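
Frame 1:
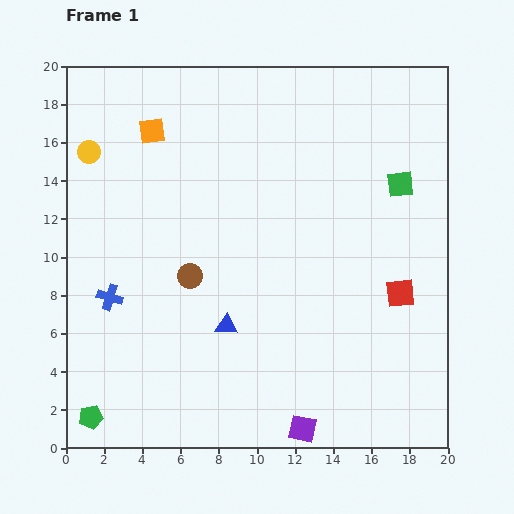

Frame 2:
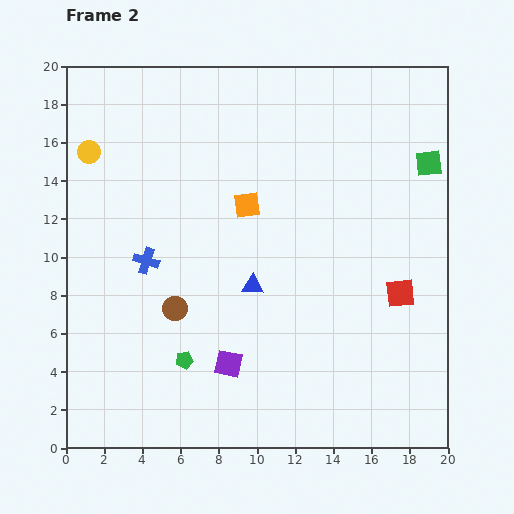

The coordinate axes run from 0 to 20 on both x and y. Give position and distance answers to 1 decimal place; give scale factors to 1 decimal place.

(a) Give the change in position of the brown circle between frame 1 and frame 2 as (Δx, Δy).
(-0.8, -1.7)

The brown circle was at (6.5, 9.0) in frame 1 and (5.7, 7.3) in frame 2.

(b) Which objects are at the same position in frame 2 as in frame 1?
the red square, the yellow circle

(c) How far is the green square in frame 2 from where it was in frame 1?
1.9

The green square moved from (17.5, 13.8) to (19.0, 14.9), a distance of √(1.5² + 1.1²) ≈ 1.9.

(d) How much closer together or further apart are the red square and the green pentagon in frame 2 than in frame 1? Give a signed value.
-5.7

Distance in frame 1: 17.5. Distance in frame 2: 11.8.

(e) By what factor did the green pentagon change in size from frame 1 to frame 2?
0.7×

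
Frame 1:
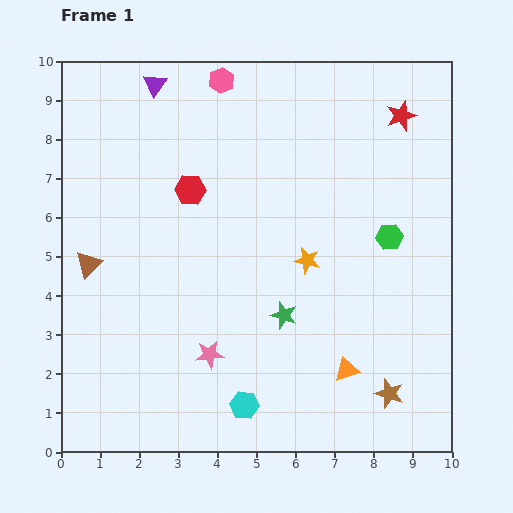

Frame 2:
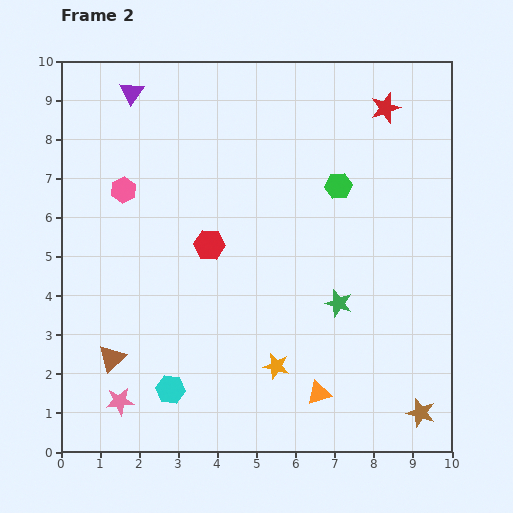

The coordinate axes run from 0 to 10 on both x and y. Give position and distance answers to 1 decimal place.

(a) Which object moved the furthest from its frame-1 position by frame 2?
the pink hexagon

(moved 3.8; next 2.8)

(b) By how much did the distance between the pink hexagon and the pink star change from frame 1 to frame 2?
-1.6

Distance in frame 1: 7.0. Distance in frame 2: 5.4.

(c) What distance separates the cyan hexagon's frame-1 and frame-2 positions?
1.9

The cyan hexagon moved from (4.7, 1.2) to (2.8, 1.6), a distance of √(1.9² + 0.4²) ≈ 1.9.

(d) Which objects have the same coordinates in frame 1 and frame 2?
none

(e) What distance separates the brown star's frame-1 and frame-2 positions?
0.9

The brown star moved from (8.4, 1.5) to (9.2, 1.0), a distance of √(0.8² + 0.5²) ≈ 0.9.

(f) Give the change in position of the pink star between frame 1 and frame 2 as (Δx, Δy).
(-2.3, -1.2)

The pink star was at (3.8, 2.5) in frame 1 and (1.5, 1.3) in frame 2.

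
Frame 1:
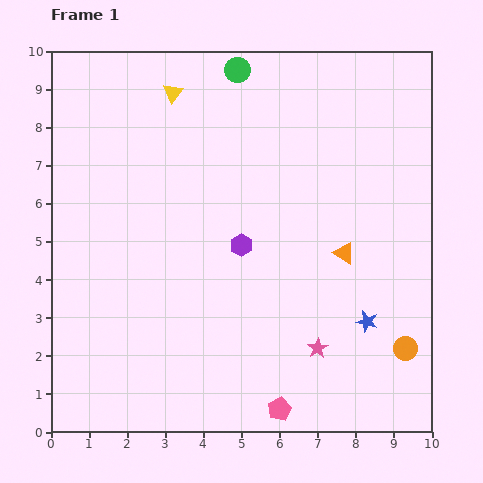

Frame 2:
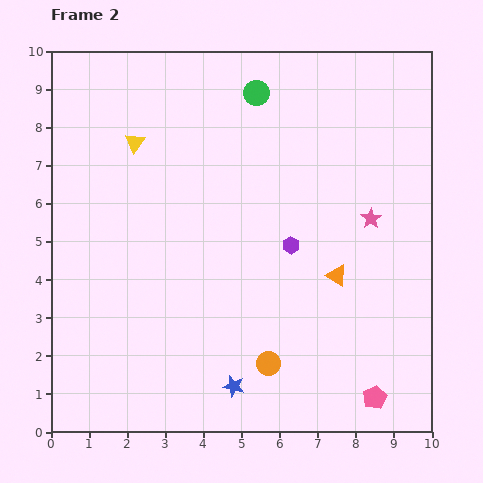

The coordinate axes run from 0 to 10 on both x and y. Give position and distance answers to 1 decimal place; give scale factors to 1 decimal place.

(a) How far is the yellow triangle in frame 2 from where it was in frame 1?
1.6

The yellow triangle moved from (3.2, 8.9) to (2.2, 7.6), a distance of √(1.0² + 1.3²) ≈ 1.6.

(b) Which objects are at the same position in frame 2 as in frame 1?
none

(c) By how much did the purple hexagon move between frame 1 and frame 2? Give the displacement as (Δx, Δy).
(1.3, 0.0)

The purple hexagon was at (5.0, 4.9) in frame 1 and (6.3, 4.9) in frame 2.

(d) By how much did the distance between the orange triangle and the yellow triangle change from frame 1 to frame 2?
+0.2

Distance in frame 1: 6.2. Distance in frame 2: 6.4.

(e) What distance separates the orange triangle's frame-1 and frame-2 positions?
0.6

The orange triangle moved from (7.7, 4.7) to (7.5, 4.1), a distance of √(0.2² + 0.6²) ≈ 0.6.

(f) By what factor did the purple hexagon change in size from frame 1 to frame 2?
0.8×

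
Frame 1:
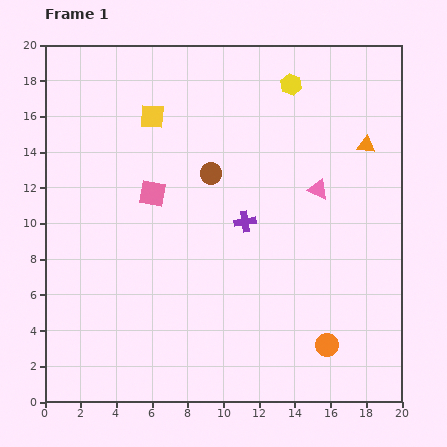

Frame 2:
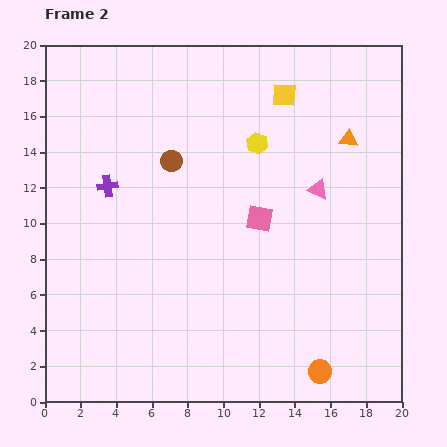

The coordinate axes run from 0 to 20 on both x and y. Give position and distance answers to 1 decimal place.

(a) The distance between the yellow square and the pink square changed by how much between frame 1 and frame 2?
+2.7

Distance in frame 1: 4.3. Distance in frame 2: 7.0.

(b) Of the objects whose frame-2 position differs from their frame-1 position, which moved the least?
the orange triangle

(moved 1.0)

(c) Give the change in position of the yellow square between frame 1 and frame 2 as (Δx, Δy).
(7.4, 1.2)

The yellow square was at (6.0, 16.0) in frame 1 and (13.4, 17.2) in frame 2.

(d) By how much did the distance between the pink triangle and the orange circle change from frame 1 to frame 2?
+1.5

Distance in frame 1: 8.7. Distance in frame 2: 10.2.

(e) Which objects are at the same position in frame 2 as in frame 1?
the pink triangle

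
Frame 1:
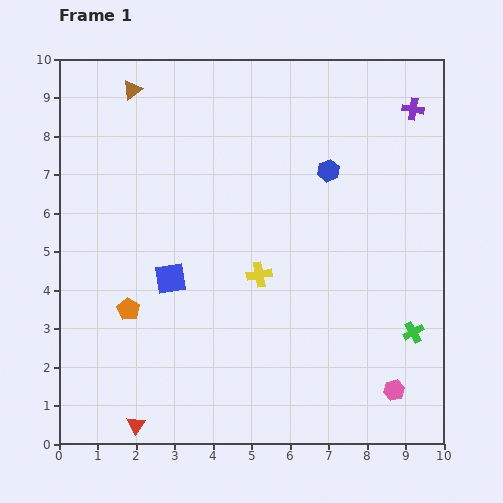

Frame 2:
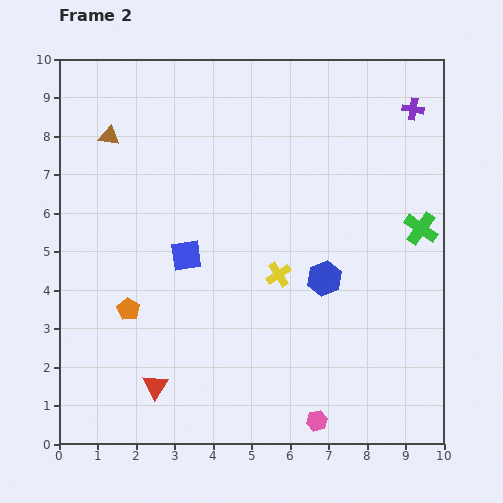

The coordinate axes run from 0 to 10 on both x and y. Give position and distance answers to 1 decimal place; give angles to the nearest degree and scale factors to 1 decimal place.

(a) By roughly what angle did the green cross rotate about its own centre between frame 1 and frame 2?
24° counter-clockwise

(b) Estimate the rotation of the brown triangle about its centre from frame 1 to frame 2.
46° clockwise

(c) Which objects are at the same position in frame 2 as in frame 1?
the orange pentagon, the purple cross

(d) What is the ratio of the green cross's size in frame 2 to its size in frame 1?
1.6×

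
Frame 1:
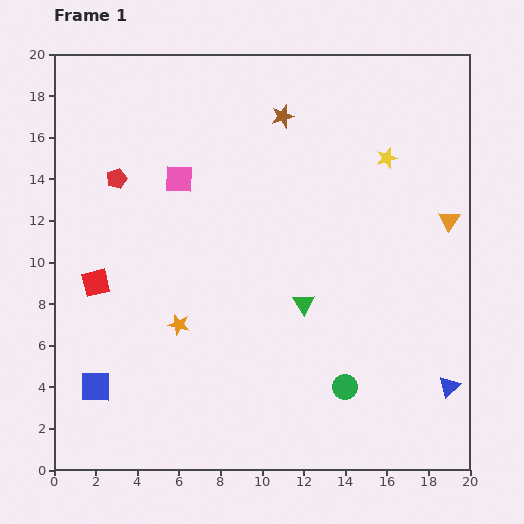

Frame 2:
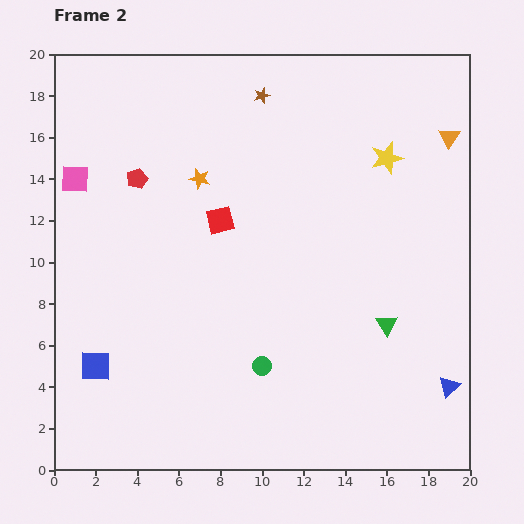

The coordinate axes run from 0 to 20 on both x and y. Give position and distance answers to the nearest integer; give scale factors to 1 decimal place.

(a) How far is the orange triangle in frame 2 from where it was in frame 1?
4

The orange triangle moved from (19, 12) to (19, 16), a distance of √(0² + 4²) ≈ 4.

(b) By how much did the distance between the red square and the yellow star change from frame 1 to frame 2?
-6

Distance in frame 1: 15. Distance in frame 2: 9.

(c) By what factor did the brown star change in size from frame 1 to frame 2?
0.7×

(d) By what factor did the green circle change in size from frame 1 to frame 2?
0.7×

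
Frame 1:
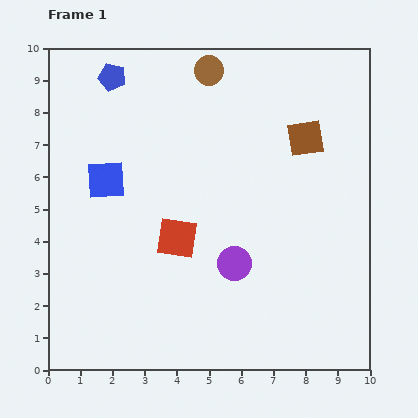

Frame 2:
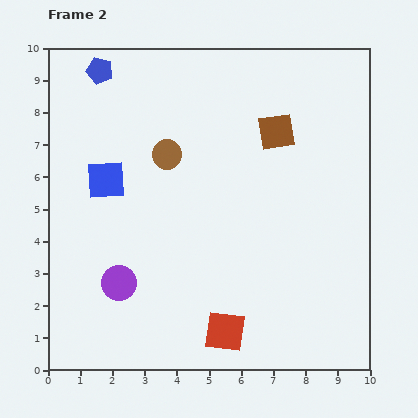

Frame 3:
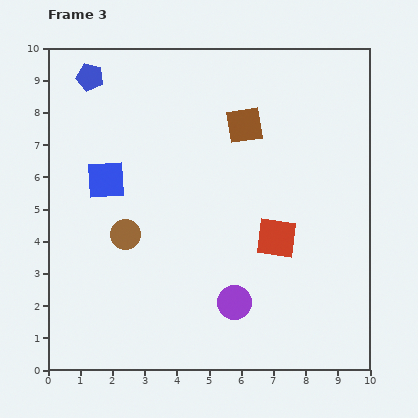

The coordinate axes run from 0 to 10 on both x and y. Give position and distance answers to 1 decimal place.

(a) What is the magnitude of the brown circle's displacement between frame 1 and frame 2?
2.9

The brown circle moved from (5.0, 9.3) to (3.7, 6.7), a distance of √(1.3² + 2.6²) ≈ 2.9.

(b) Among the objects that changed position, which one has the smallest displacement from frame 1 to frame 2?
the blue pentagon

(moved 0.4)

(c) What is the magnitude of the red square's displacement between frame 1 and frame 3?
3.1

The red square moved from (4.0, 4.1) to (7.1, 4.1), a distance of √(3.1² + 0.0²) ≈ 3.1.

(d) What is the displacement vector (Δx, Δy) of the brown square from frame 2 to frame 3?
(-1.0, 0.2)

The brown square was at (7.1, 7.4) in frame 2 and (6.1, 7.6) in frame 3.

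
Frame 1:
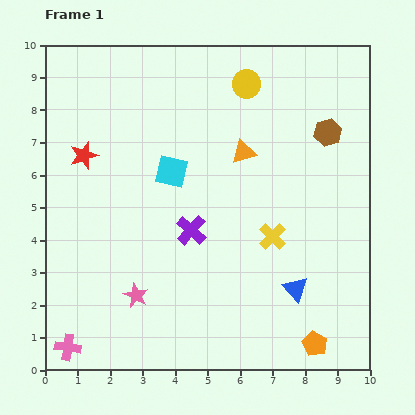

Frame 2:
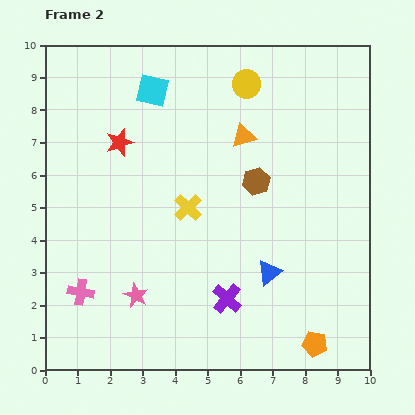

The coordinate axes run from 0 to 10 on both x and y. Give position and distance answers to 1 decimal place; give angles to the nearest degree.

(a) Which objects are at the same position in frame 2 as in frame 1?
the yellow circle, the pink star, the orange pentagon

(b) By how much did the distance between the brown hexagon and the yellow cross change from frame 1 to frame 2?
-1.4

Distance in frame 1: 3.6. Distance in frame 2: 2.2.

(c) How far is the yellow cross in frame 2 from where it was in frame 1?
2.8

The yellow cross moved from (7.0, 4.1) to (4.4, 5.0), a distance of √(2.6² + 0.9²) ≈ 2.8.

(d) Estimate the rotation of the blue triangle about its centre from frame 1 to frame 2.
35° clockwise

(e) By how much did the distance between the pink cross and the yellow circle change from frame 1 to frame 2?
-1.6

Distance in frame 1: 9.8. Distance in frame 2: 8.2.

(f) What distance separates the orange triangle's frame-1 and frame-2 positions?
0.5

The orange triangle moved from (6.1, 6.7) to (6.1, 7.2), a distance of √(0.0² + 0.5²) ≈ 0.5.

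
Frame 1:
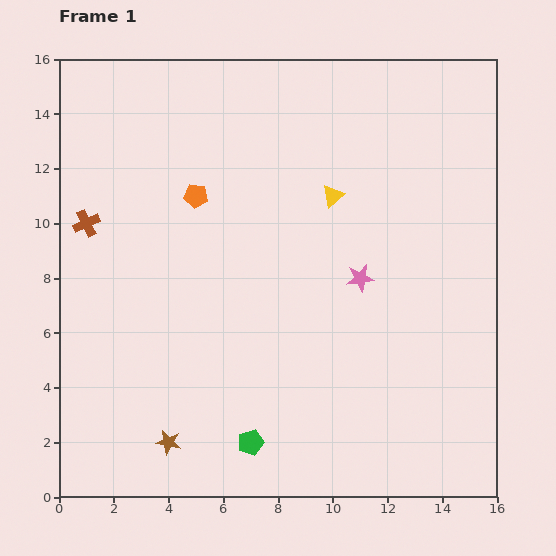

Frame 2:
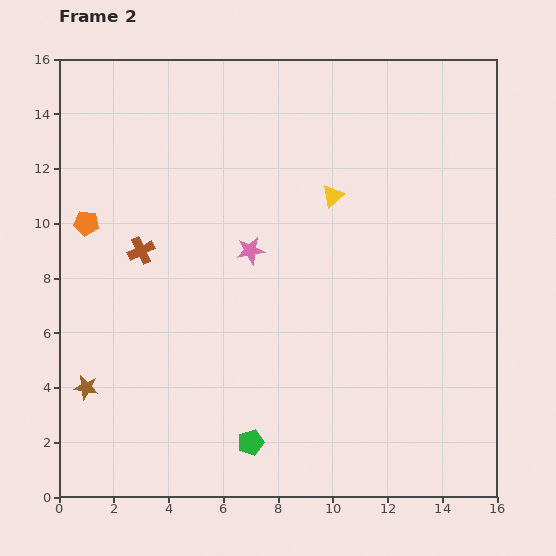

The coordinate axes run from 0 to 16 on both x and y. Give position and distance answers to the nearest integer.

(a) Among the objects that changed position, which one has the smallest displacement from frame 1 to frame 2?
the brown cross

(moved 2)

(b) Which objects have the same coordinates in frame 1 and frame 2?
the yellow triangle, the green pentagon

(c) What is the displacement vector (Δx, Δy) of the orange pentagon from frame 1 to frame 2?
(-4, -1)

The orange pentagon was at (5, 11) in frame 1 and (1, 10) in frame 2.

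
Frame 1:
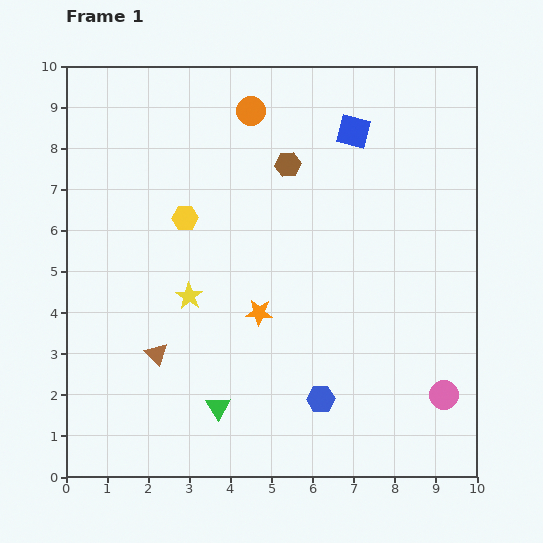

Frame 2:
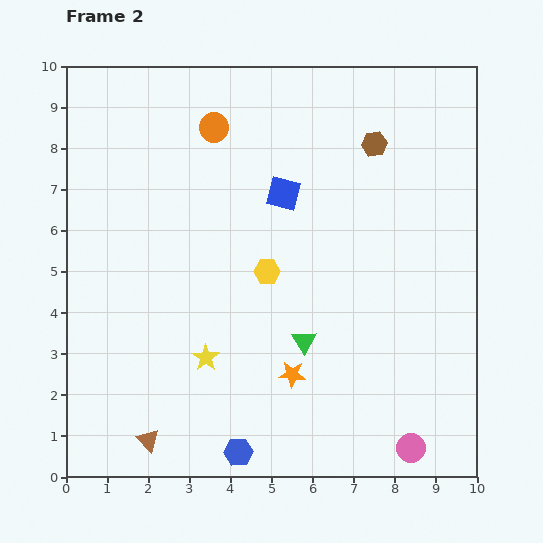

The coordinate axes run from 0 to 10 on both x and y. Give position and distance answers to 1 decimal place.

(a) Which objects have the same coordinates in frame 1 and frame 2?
none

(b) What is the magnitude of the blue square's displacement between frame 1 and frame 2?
2.3

The blue square moved from (7.0, 8.4) to (5.3, 6.9), a distance of √(1.7² + 1.5²) ≈ 2.3.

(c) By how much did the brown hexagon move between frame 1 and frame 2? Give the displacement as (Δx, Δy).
(2.1, 0.5)

The brown hexagon was at (5.4, 7.6) in frame 1 and (7.5, 8.1) in frame 2.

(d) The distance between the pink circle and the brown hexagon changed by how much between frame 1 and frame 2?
+0.7

Distance in frame 1: 6.8. Distance in frame 2: 7.5.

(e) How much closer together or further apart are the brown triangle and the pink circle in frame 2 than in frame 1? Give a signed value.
-0.7

Distance in frame 1: 7.1. Distance in frame 2: 6.4.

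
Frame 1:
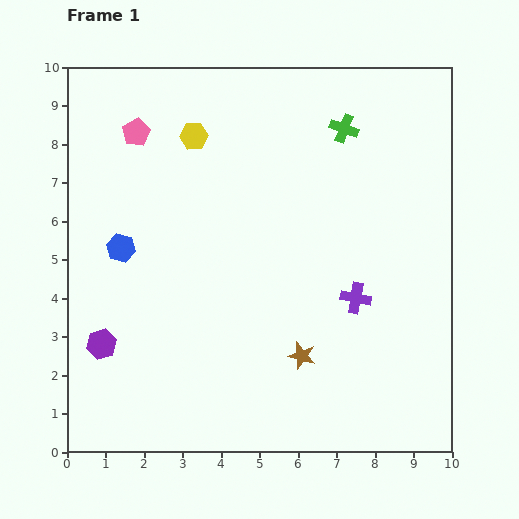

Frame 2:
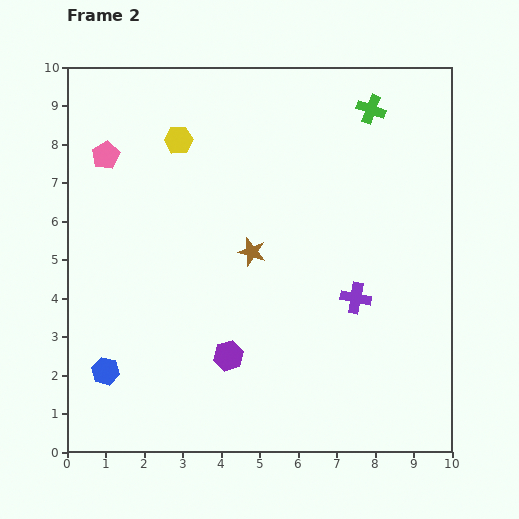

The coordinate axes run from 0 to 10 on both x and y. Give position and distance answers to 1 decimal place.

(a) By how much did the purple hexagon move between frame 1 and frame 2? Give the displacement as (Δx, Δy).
(3.3, -0.3)

The purple hexagon was at (0.9, 2.8) in frame 1 and (4.2, 2.5) in frame 2.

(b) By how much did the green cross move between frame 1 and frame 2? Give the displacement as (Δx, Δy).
(0.7, 0.5)

The green cross was at (7.2, 8.4) in frame 1 and (7.9, 8.9) in frame 2.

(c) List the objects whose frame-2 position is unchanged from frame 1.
the purple cross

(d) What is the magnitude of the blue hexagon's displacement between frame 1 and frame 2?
3.2

The blue hexagon moved from (1.4, 5.3) to (1.0, 2.1), a distance of √(0.4² + 3.2²) ≈ 3.2.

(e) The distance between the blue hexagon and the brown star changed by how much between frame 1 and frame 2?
-0.6

Distance in frame 1: 5.5. Distance in frame 2: 4.9.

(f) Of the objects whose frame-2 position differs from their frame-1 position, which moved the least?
the yellow hexagon

(moved 0.4)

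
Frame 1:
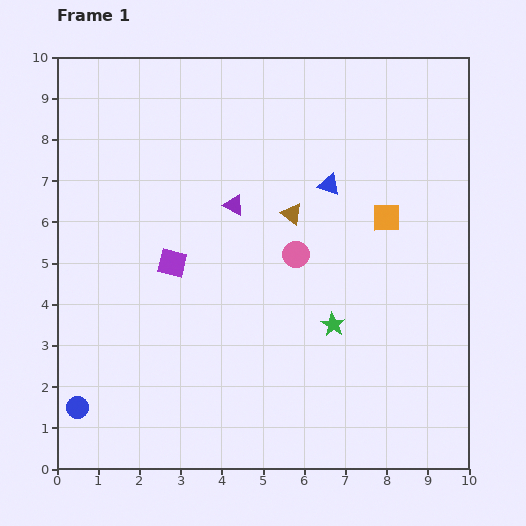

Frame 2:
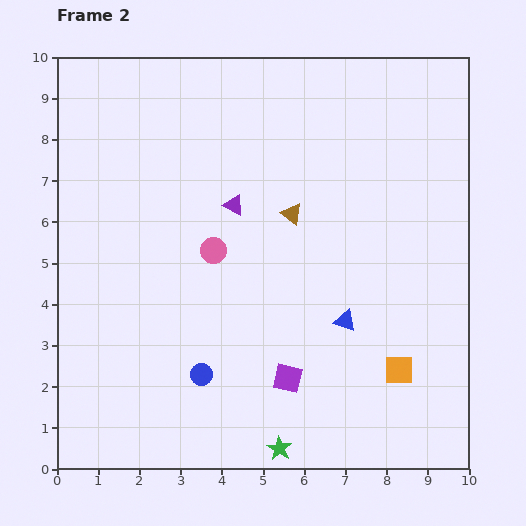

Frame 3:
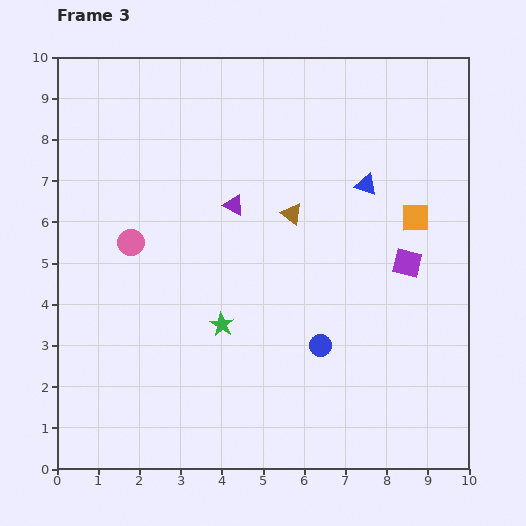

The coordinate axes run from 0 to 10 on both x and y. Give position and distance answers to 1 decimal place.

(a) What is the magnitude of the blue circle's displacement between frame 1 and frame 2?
3.1

The blue circle moved from (0.5, 1.5) to (3.5, 2.3), a distance of √(3.0² + 0.8²) ≈ 3.1.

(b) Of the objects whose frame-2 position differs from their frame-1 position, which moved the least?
the pink circle

(moved 2.0)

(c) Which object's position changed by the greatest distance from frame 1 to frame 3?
the blue circle

(moved 6.1; next 5.7)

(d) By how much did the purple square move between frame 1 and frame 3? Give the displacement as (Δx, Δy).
(5.7, 0.0)

The purple square was at (2.8, 5.0) in frame 1 and (8.5, 5.0) in frame 3.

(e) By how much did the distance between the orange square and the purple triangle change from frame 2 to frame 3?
-1.3

Distance in frame 2: 5.7. Distance in frame 3: 4.4.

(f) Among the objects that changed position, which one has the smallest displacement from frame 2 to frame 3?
the pink circle

(moved 2.0)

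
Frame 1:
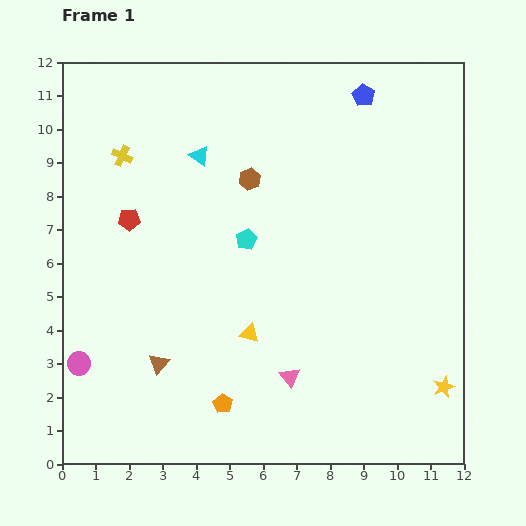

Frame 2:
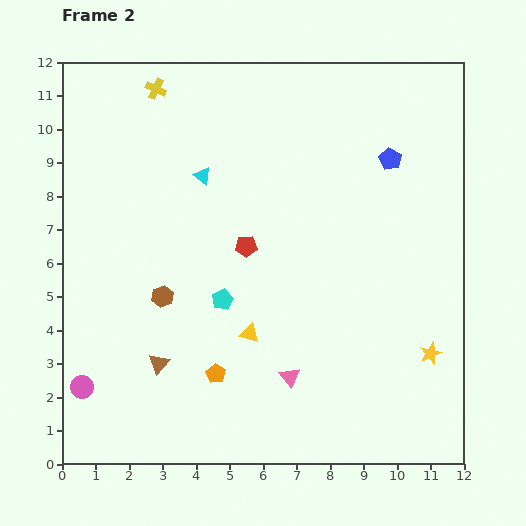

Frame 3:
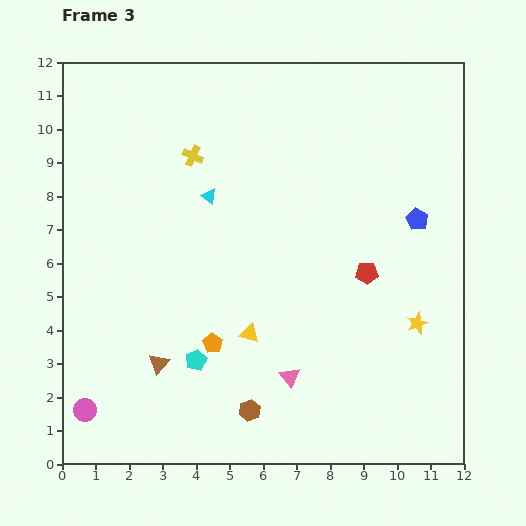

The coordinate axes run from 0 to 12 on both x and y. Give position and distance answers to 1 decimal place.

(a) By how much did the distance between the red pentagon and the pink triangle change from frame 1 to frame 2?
-2.6

Distance in frame 1: 6.7. Distance in frame 2: 4.1.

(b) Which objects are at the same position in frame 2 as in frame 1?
the yellow triangle, the brown triangle, the pink triangle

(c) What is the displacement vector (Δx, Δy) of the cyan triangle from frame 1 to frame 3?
(0.3, -1.2)

The cyan triangle was at (4.1, 9.2) in frame 1 and (4.4, 8.0) in frame 3.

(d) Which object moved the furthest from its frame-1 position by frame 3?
the red pentagon

(moved 7.3; next 6.9)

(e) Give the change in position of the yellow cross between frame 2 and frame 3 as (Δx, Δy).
(1.1, -2.0)

The yellow cross was at (2.8, 11.2) in frame 2 and (3.9, 9.2) in frame 3.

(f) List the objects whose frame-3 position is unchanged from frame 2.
the yellow triangle, the brown triangle, the pink triangle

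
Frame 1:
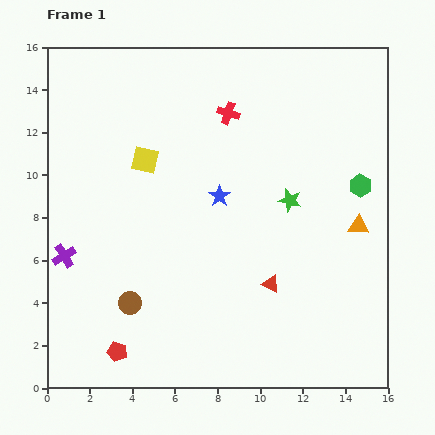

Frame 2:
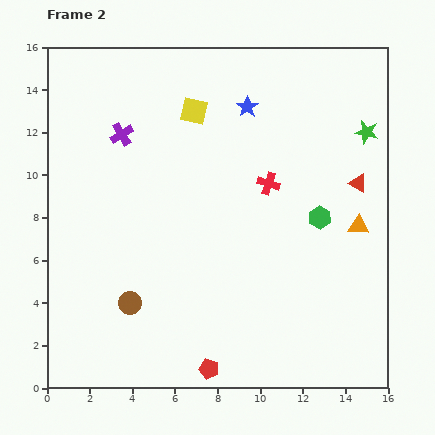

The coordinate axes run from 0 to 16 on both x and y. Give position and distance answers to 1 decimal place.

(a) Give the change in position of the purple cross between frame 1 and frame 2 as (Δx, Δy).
(2.7, 5.7)

The purple cross was at (0.8, 6.2) in frame 1 and (3.5, 11.9) in frame 2.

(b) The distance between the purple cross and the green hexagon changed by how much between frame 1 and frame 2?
-4.2

Distance in frame 1: 14.3. Distance in frame 2: 10.1.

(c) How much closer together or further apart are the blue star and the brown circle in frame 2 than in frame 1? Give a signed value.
+4.2

Distance in frame 1: 6.5. Distance in frame 2: 10.7.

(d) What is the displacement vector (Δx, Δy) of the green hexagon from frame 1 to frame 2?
(-1.9, -1.5)

The green hexagon was at (14.7, 9.5) in frame 1 and (12.8, 8.0) in frame 2.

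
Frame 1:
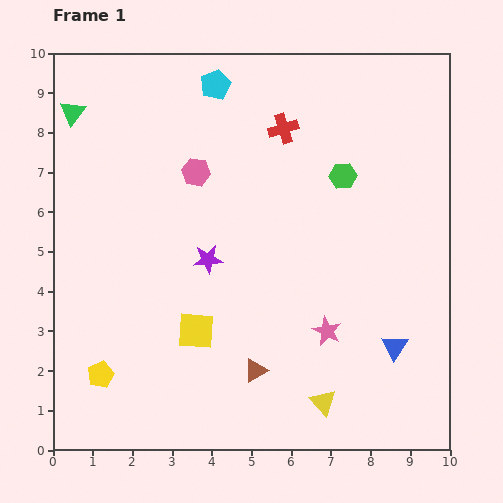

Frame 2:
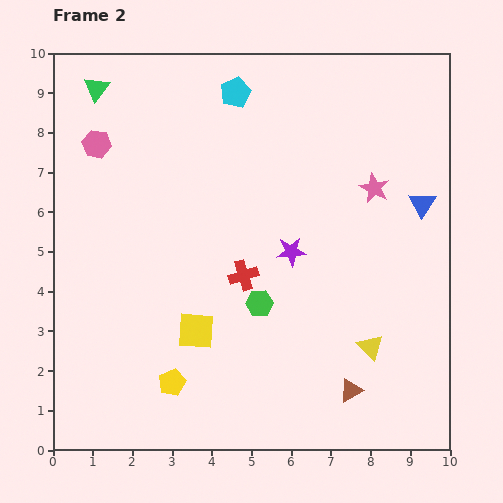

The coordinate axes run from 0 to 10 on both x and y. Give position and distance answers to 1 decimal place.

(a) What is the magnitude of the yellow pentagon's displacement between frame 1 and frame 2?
1.8

The yellow pentagon moved from (1.2, 1.9) to (3.0, 1.7), a distance of √(1.8² + 0.2²) ≈ 1.8.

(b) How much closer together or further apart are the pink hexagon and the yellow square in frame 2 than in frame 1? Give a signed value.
+1.3

Distance in frame 1: 4.0. Distance in frame 2: 5.3.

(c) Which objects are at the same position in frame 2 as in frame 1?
the yellow square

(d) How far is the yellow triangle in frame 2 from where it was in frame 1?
1.8

The yellow triangle moved from (6.8, 1.2) to (8.0, 2.6), a distance of √(1.2² + 1.4²) ≈ 1.8.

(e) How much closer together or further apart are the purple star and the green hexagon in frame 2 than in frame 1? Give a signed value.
-2.5

Distance in frame 1: 4.0. Distance in frame 2: 1.5.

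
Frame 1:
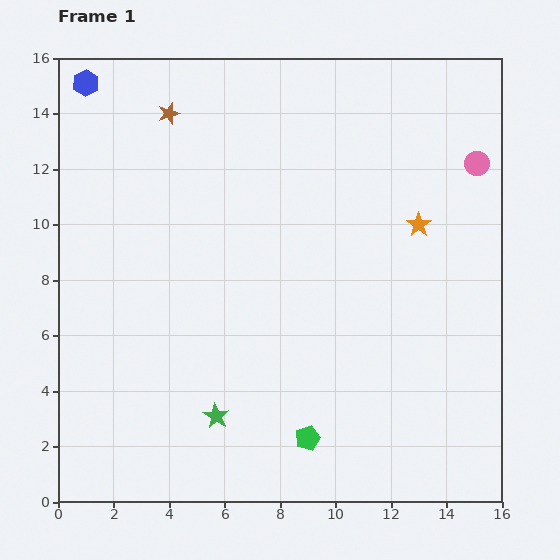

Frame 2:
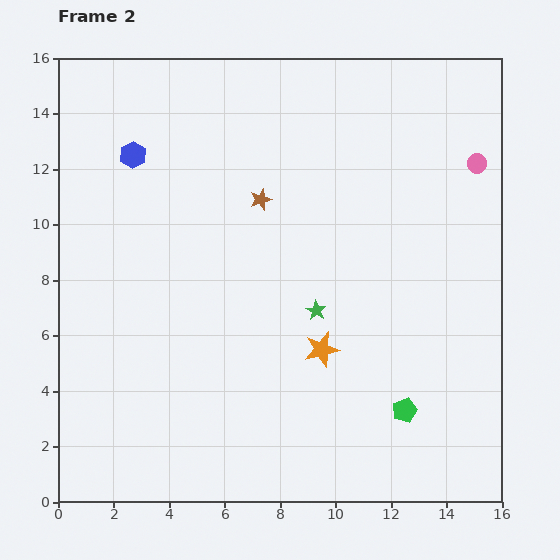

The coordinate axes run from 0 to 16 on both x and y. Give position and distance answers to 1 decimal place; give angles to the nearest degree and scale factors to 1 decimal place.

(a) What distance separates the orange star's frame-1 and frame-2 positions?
5.7

The orange star moved from (13.0, 10.0) to (9.5, 5.5), a distance of √(3.5² + 4.5²) ≈ 5.7.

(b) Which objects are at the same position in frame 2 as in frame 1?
the pink circle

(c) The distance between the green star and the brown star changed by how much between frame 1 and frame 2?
-6.5

Distance in frame 1: 11.0. Distance in frame 2: 4.5.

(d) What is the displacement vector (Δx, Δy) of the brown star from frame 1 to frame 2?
(3.3, -3.1)

The brown star was at (4.0, 14.0) in frame 1 and (7.3, 10.9) in frame 2.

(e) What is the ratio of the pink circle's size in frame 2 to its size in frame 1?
0.8×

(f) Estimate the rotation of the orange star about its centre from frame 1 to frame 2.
22° clockwise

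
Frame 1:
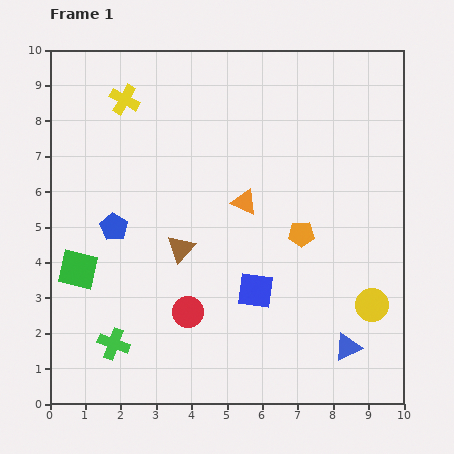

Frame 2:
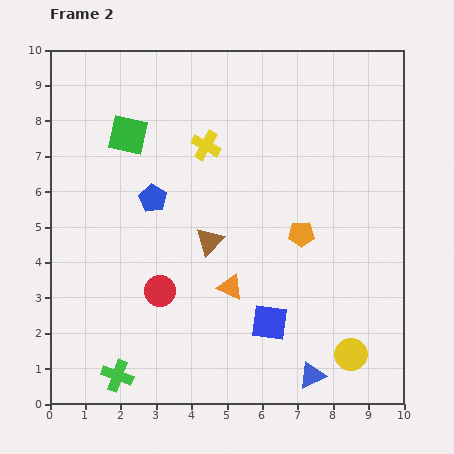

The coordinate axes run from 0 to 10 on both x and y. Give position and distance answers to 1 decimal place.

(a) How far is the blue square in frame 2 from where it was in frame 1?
1.0

The blue square moved from (5.8, 3.2) to (6.2, 2.3), a distance of √(0.4² + 0.9²) ≈ 1.0.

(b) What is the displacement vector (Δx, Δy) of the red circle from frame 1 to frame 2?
(-0.8, 0.6)

The red circle was at (3.9, 2.6) in frame 1 and (3.1, 3.2) in frame 2.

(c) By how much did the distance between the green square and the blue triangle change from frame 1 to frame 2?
+0.7

Distance in frame 1: 7.9. Distance in frame 2: 8.6.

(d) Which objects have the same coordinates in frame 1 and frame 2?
the orange pentagon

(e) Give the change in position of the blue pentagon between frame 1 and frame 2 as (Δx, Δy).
(1.1, 0.8)

The blue pentagon was at (1.8, 5.0) in frame 1 and (2.9, 5.8) in frame 2.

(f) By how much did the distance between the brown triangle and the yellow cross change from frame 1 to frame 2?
-1.8

Distance in frame 1: 4.5. Distance in frame 2: 2.7.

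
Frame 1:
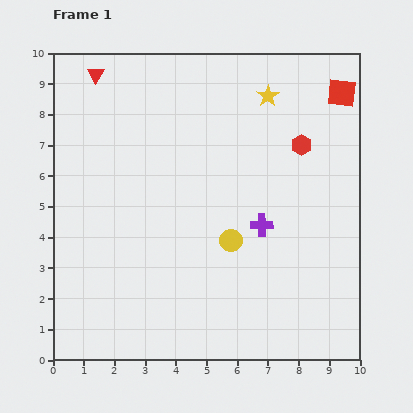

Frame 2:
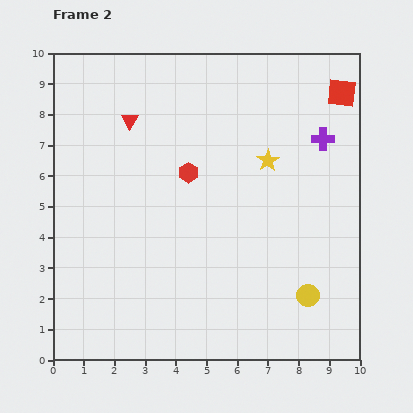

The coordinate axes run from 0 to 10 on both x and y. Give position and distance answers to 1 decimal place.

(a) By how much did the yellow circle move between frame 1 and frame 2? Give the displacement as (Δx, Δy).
(2.5, -1.8)

The yellow circle was at (5.8, 3.9) in frame 1 and (8.3, 2.1) in frame 2.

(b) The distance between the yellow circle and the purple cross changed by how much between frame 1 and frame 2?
+4.0

Distance in frame 1: 1.1. Distance in frame 2: 5.1.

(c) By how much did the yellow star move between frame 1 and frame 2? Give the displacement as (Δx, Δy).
(0.0, -2.1)

The yellow star was at (7.0, 8.6) in frame 1 and (7.0, 6.5) in frame 2.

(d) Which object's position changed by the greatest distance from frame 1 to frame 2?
the red hexagon

(moved 3.8; next 3.4)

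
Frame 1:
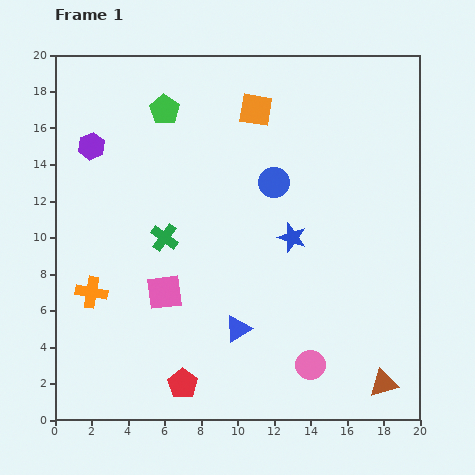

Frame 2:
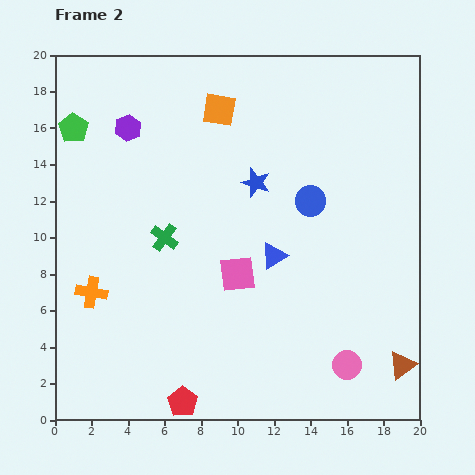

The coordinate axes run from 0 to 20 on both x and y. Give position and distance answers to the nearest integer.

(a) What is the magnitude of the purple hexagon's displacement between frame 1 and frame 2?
2

The purple hexagon moved from (2, 15) to (4, 16), a distance of √(2² + 1²) ≈ 2.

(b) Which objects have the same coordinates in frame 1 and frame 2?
the green cross, the orange cross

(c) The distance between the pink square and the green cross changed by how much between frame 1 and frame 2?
+1

Distance in frame 1: 3. Distance in frame 2: 4.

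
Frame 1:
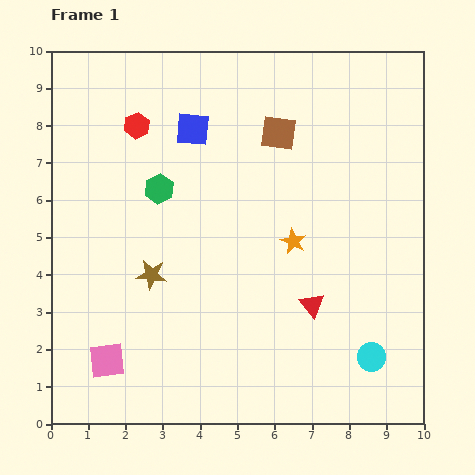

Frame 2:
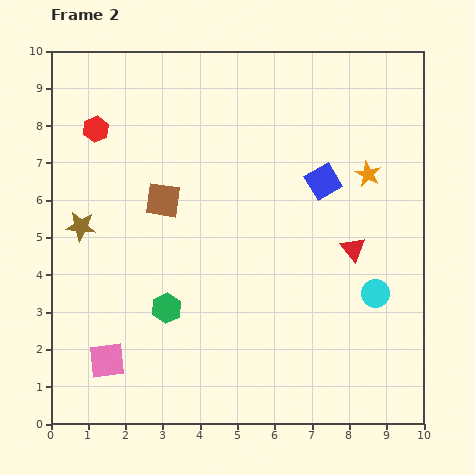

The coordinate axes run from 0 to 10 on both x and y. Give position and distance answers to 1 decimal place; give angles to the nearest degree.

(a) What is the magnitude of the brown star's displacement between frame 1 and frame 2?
2.3

The brown star moved from (2.7, 4.0) to (0.8, 5.3), a distance of √(1.9² + 1.3²) ≈ 2.3.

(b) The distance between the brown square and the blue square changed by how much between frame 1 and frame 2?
+2.0

Distance in frame 1: 2.3. Distance in frame 2: 4.3.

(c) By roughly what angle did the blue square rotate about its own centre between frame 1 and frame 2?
36° counter-clockwise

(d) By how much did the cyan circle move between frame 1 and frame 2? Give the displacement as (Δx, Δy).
(0.1, 1.7)

The cyan circle was at (8.6, 1.8) in frame 1 and (8.7, 3.5) in frame 2.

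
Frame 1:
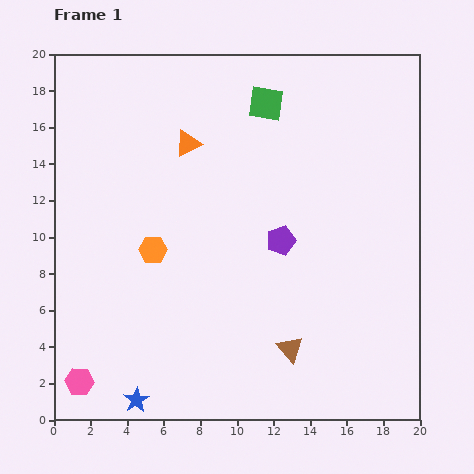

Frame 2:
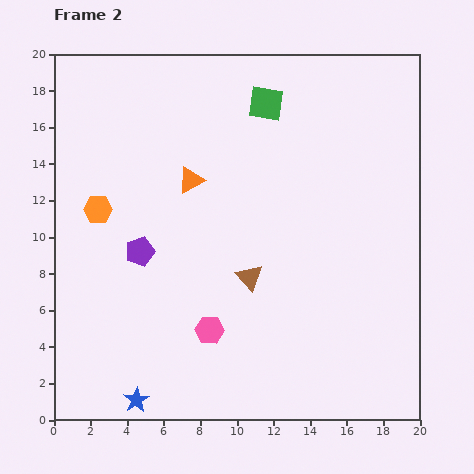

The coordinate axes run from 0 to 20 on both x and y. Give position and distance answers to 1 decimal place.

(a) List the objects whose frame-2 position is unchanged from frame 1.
the green square, the blue star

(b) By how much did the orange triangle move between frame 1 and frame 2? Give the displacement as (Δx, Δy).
(0.2, -2.0)

The orange triangle was at (7.3, 15.1) in frame 1 and (7.5, 13.1) in frame 2.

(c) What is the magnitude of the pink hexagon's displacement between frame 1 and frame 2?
7.6

The pink hexagon moved from (1.4, 2.1) to (8.5, 4.9), a distance of √(7.1² + 2.8²) ≈ 7.6.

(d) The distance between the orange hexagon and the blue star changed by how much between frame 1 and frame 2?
+2.4

Distance in frame 1: 8.2. Distance in frame 2: 10.6.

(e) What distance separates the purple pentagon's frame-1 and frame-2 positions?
7.7

The purple pentagon moved from (12.4, 9.8) to (4.7, 9.2), a distance of √(7.7² + 0.6²) ≈ 7.7.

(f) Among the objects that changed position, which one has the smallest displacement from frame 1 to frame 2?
the orange triangle

(moved 2.0)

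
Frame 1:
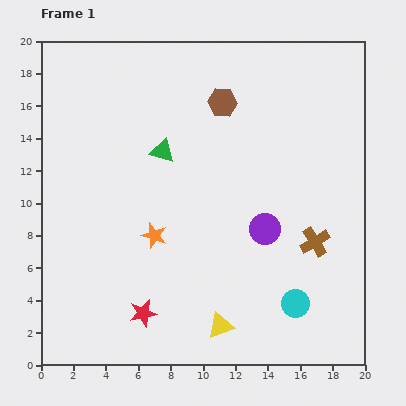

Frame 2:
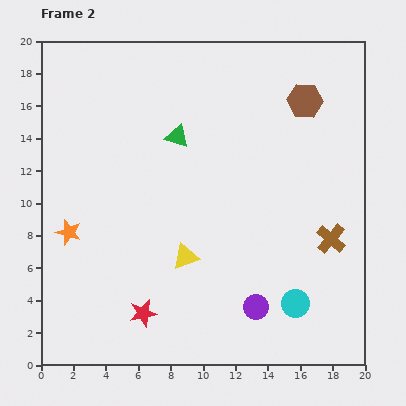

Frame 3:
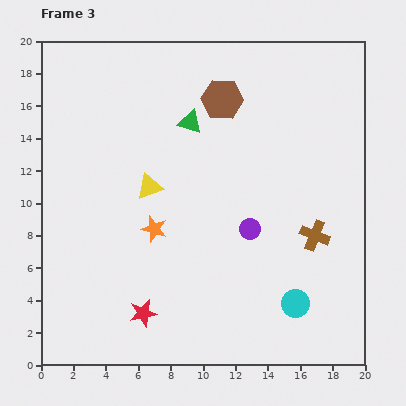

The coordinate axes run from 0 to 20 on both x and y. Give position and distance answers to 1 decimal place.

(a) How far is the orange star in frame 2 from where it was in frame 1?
5.3

The orange star moved from (7.0, 8.0) to (1.7, 8.2), a distance of √(5.3² + 0.2²) ≈ 5.3.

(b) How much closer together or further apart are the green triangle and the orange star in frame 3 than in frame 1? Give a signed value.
+1.8

Distance in frame 1: 5.2. Distance in frame 3: 7.0.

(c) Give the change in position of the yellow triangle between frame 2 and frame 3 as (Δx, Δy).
(-2.2, 4.3)

The yellow triangle was at (8.9, 6.7) in frame 2 and (6.7, 11.0) in frame 3.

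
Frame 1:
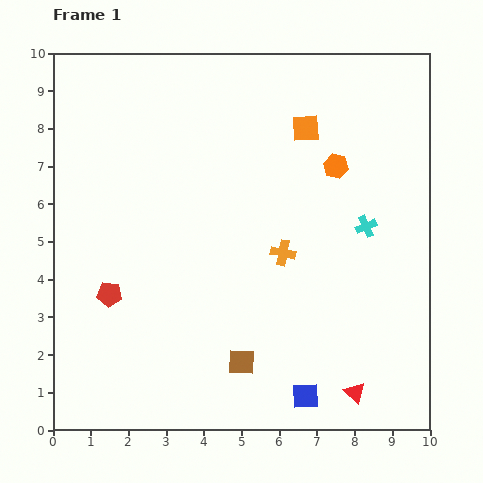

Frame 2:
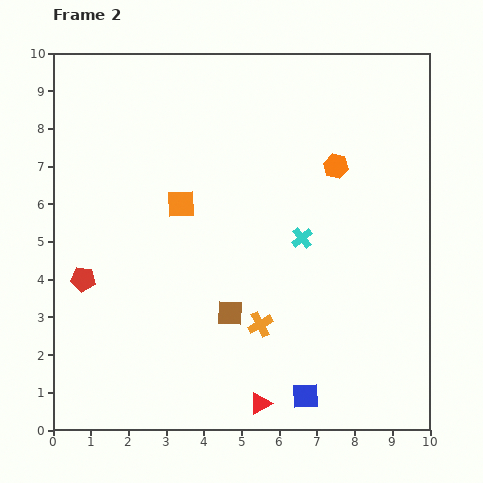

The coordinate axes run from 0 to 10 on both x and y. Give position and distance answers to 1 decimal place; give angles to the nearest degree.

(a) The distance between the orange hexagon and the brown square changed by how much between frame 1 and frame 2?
-1.0

Distance in frame 1: 5.8. Distance in frame 2: 4.8.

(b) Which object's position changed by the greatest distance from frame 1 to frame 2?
the orange square

(moved 3.9; next 2.5)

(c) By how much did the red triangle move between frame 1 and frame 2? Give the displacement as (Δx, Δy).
(-2.5, -0.3)

The red triangle was at (8.0, 1.0) in frame 1 and (5.5, 0.7) in frame 2.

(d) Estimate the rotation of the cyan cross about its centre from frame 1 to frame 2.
16° counter-clockwise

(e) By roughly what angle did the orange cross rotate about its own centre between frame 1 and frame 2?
39° counter-clockwise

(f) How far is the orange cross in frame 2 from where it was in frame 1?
2.0

The orange cross moved from (6.1, 4.7) to (5.5, 2.8), a distance of √(0.6² + 1.9²) ≈ 2.0.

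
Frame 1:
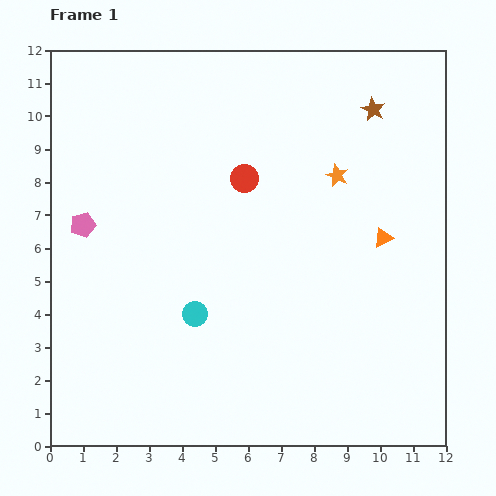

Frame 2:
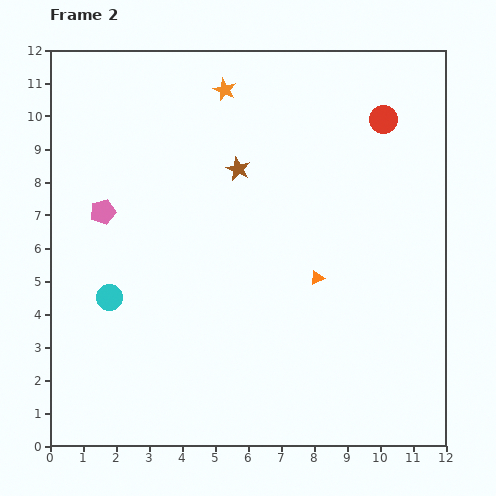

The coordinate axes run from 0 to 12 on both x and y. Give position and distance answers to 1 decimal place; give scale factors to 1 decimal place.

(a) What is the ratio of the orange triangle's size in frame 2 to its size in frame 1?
0.7×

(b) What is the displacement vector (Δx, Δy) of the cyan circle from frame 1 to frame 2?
(-2.6, 0.5)

The cyan circle was at (4.4, 4.0) in frame 1 and (1.8, 4.5) in frame 2.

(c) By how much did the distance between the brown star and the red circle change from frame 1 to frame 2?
+0.2

Distance in frame 1: 4.4. Distance in frame 2: 4.6.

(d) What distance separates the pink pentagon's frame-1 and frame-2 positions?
0.7

The pink pentagon moved from (1.0, 6.7) to (1.6, 7.1), a distance of √(0.6² + 0.4²) ≈ 0.7.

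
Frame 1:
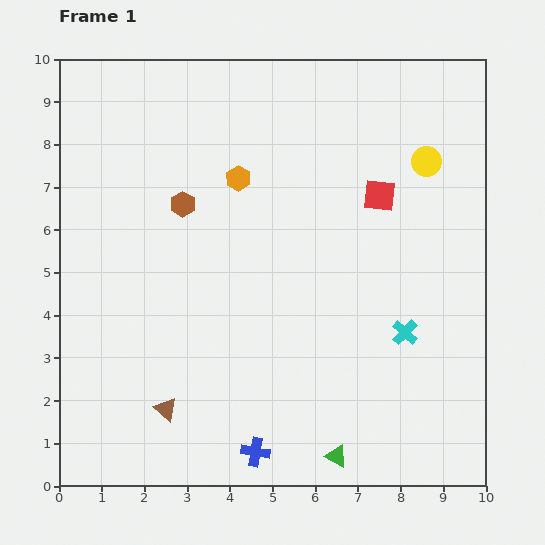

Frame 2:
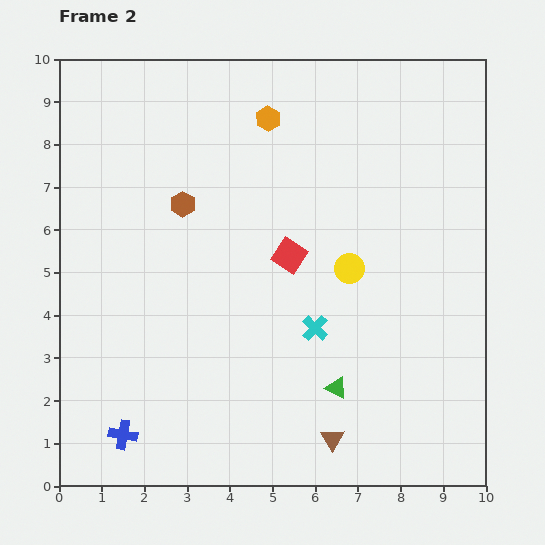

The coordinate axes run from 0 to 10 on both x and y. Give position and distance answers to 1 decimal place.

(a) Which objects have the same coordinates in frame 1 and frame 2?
the brown hexagon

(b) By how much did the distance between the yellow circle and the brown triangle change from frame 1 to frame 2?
-4.4

Distance in frame 1: 8.4. Distance in frame 2: 4.0.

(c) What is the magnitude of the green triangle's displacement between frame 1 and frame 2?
1.6

The green triangle moved from (6.5, 0.7) to (6.5, 2.3), a distance of √(0.0² + 1.6²) ≈ 1.6.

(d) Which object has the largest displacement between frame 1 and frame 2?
the brown triangle

(moved 4.0; next 3.1)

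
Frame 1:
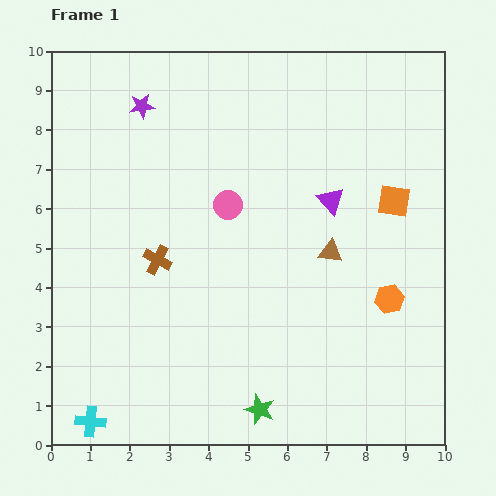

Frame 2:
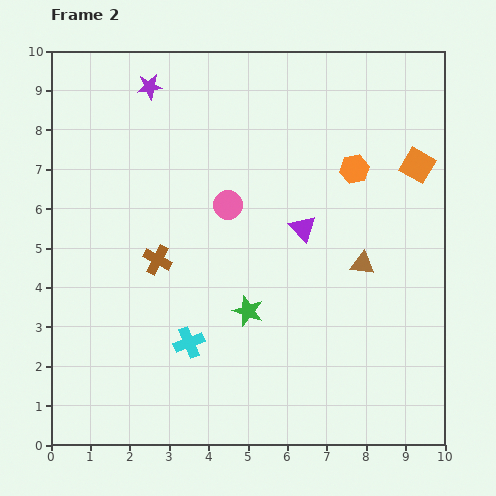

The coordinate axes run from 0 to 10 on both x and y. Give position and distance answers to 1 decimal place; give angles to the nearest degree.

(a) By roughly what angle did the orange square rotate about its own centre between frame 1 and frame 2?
21° clockwise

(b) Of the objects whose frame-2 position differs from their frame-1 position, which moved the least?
the purple star

(moved 0.5)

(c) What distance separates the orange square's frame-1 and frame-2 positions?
1.1

The orange square moved from (8.7, 6.2) to (9.3, 7.1), a distance of √(0.6² + 0.9²) ≈ 1.1.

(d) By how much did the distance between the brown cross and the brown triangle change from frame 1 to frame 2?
+0.8

Distance in frame 1: 4.4. Distance in frame 2: 5.2.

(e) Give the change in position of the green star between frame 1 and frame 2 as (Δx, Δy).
(-0.3, 2.5)

The green star was at (5.3, 0.9) in frame 1 and (5.0, 3.4) in frame 2.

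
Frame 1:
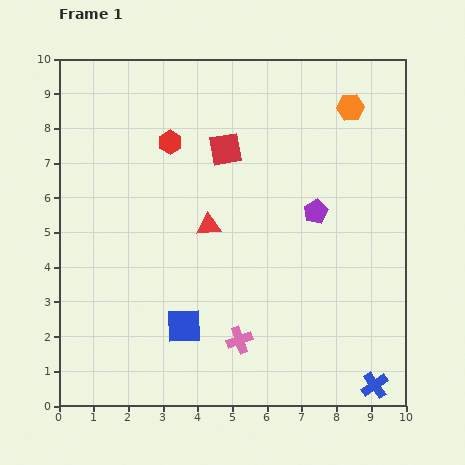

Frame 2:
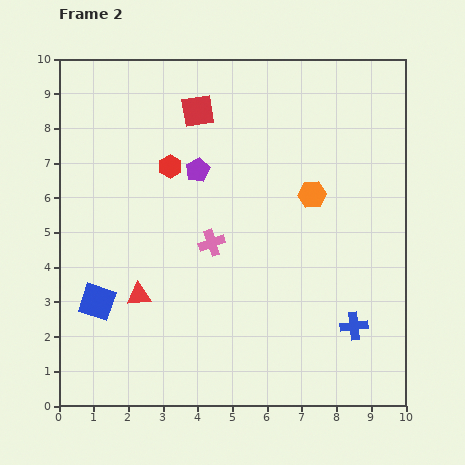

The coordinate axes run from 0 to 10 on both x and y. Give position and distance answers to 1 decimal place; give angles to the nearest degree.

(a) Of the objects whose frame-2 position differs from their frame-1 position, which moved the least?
the red hexagon

(moved 0.7)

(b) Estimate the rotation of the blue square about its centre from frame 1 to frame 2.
21° clockwise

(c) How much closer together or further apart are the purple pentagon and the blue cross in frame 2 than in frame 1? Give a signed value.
+1.1

Distance in frame 1: 5.3. Distance in frame 2: 6.4.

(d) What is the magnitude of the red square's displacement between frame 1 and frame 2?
1.4

The red square moved from (4.8, 7.4) to (4.0, 8.5), a distance of √(0.8² + 1.1²) ≈ 1.4.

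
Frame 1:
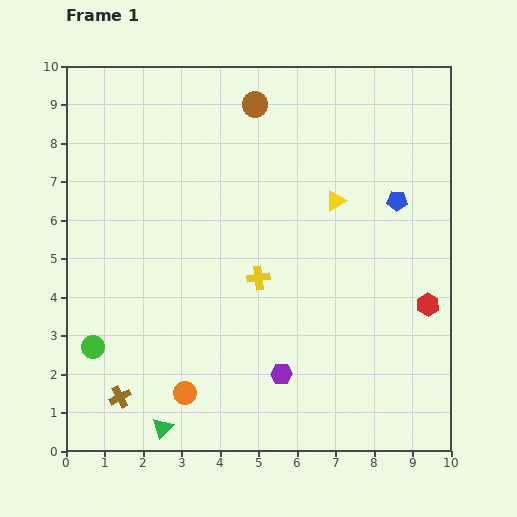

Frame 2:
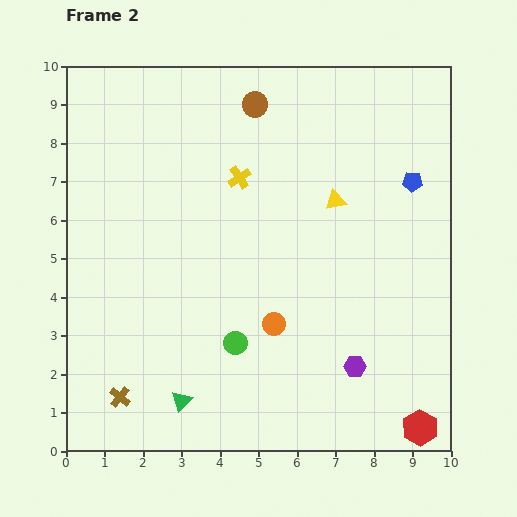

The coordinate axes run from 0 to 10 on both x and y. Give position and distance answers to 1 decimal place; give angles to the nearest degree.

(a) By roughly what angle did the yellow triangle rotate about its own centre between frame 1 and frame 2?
20° clockwise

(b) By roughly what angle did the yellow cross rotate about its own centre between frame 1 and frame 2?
26° counter-clockwise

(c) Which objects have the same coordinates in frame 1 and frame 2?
the brown cross, the yellow triangle, the brown circle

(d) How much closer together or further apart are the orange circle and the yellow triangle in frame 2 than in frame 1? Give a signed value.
-2.7

Distance in frame 1: 6.3. Distance in frame 2: 3.6.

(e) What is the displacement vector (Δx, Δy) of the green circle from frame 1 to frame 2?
(3.7, 0.1)

The green circle was at (0.7, 2.7) in frame 1 and (4.4, 2.8) in frame 2.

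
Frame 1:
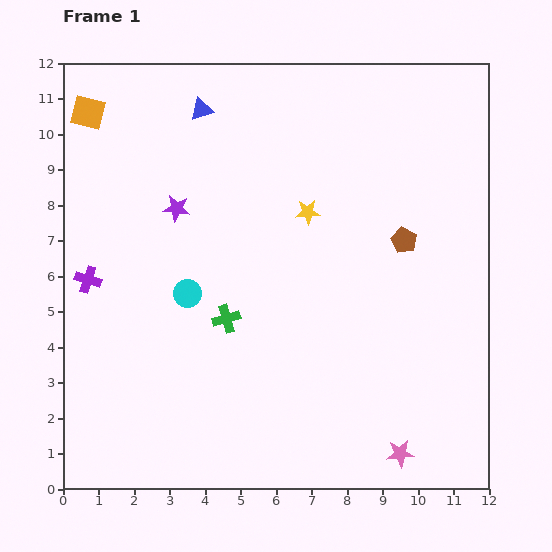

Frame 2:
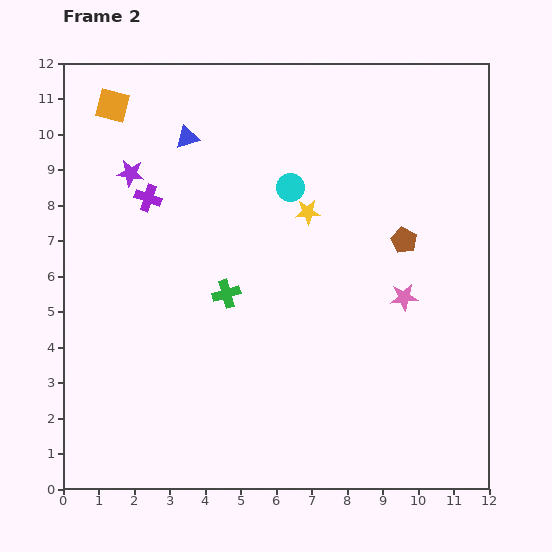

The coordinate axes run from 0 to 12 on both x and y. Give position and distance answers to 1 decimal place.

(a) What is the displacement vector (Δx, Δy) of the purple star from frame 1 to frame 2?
(-1.3, 1.0)

The purple star was at (3.2, 7.9) in frame 1 and (1.9, 8.9) in frame 2.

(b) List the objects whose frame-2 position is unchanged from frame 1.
the yellow star, the brown pentagon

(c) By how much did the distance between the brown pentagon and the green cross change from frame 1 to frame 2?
-0.3

Distance in frame 1: 5.5. Distance in frame 2: 5.2.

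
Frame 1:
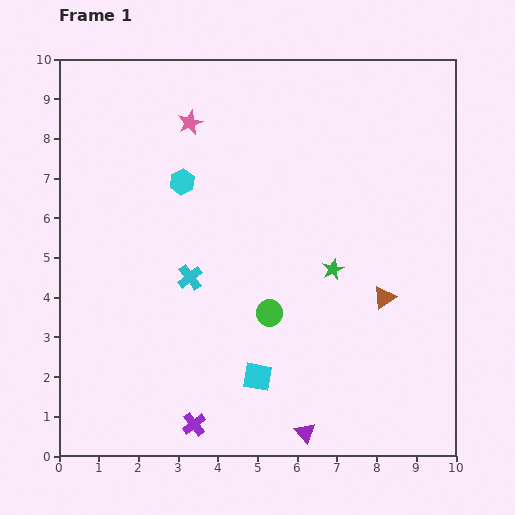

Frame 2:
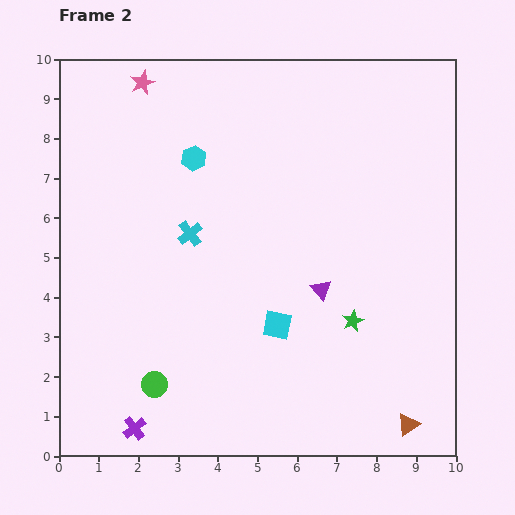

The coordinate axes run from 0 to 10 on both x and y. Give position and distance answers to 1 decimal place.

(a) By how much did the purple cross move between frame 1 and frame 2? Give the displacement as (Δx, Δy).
(-1.5, -0.1)

The purple cross was at (3.4, 0.8) in frame 1 and (1.9, 0.7) in frame 2.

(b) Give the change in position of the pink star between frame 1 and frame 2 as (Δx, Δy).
(-1.2, 1.0)

The pink star was at (3.3, 8.4) in frame 1 and (2.1, 9.4) in frame 2.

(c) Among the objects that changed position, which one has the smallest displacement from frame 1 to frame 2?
the cyan hexagon

(moved 0.7)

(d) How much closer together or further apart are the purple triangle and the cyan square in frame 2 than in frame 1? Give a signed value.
-0.4

Distance in frame 1: 1.8. Distance in frame 2: 1.4.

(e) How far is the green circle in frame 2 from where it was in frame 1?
3.4

The green circle moved from (5.3, 3.6) to (2.4, 1.8), a distance of √(2.9² + 1.8²) ≈ 3.4.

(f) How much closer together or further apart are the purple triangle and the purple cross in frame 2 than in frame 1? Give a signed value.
+3.1

Distance in frame 1: 2.8. Distance in frame 2: 5.9.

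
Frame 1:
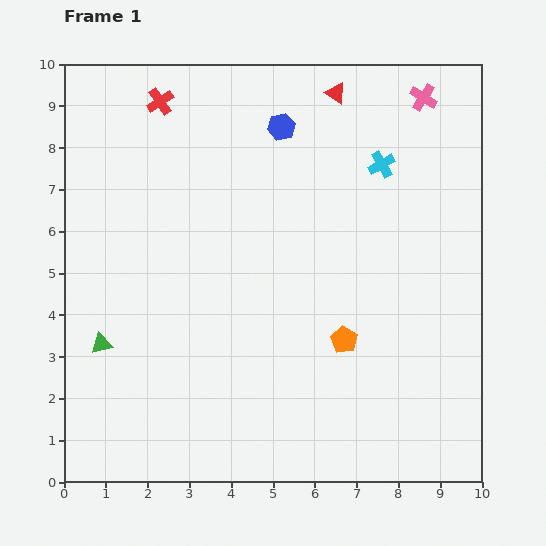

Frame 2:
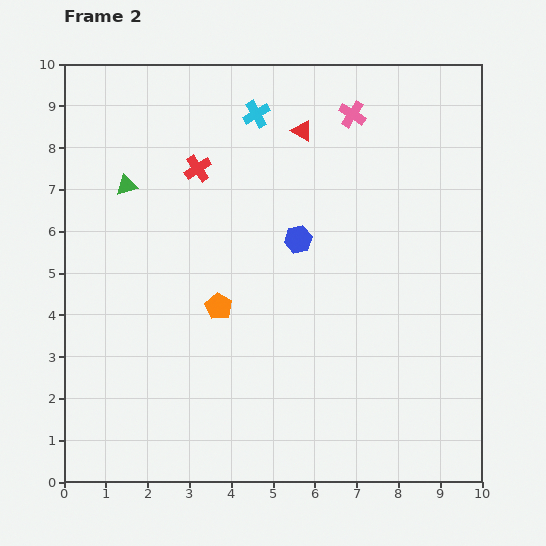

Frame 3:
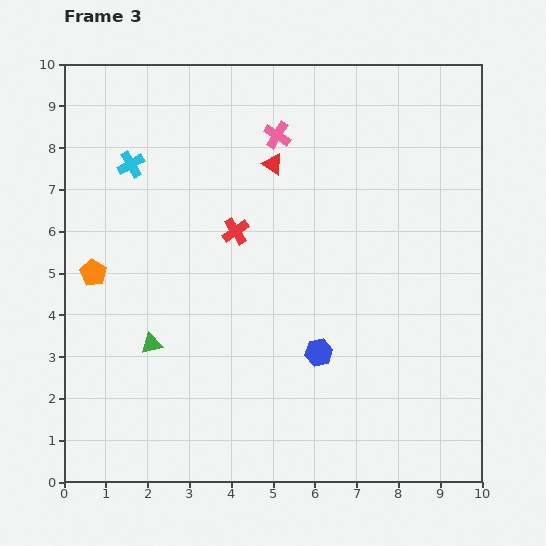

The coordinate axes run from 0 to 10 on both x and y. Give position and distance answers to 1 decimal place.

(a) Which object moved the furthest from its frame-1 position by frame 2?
the green triangle

(moved 3.8; next 3.2)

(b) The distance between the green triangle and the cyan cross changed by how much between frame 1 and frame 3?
-3.7

Distance in frame 1: 8.0. Distance in frame 3: 4.3.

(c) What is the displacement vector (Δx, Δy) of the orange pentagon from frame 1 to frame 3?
(-6.0, 1.6)

The orange pentagon was at (6.7, 3.4) in frame 1 and (0.7, 5.0) in frame 3.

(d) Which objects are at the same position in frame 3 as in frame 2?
none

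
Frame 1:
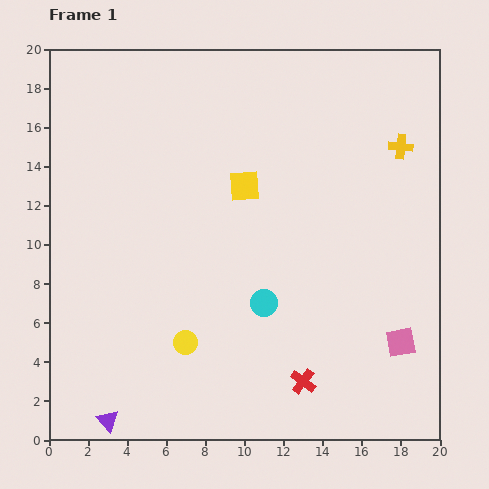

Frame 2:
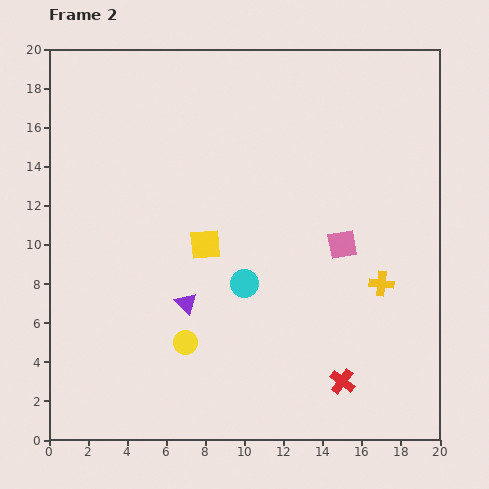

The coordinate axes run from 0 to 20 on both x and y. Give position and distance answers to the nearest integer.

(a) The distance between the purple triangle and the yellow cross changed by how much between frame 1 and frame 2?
-11

Distance in frame 1: 21. Distance in frame 2: 10.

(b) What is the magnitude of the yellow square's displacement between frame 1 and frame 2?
4

The yellow square moved from (10, 13) to (8, 10), a distance of √(2² + 3²) ≈ 4.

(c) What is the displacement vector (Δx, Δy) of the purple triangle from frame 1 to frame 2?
(4, 6)

The purple triangle was at (3, 1) in frame 1 and (7, 7) in frame 2.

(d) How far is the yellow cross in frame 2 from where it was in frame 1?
7

The yellow cross moved from (18, 15) to (17, 8), a distance of √(1² + 7²) ≈ 7.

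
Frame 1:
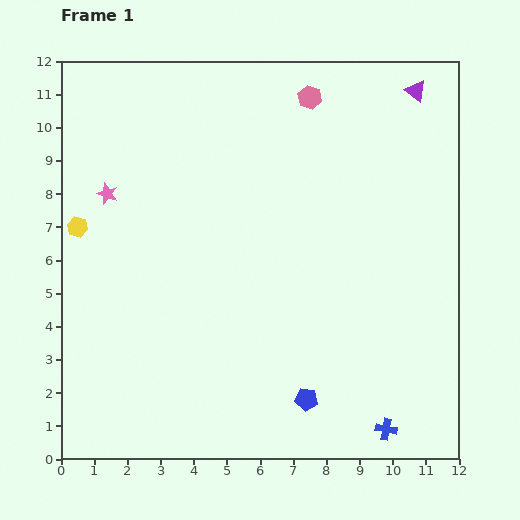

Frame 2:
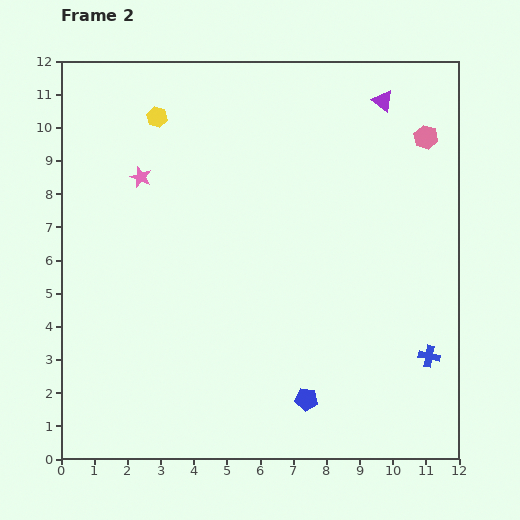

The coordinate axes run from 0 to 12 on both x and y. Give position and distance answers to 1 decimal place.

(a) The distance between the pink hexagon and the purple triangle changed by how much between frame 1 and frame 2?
-1.5

Distance in frame 1: 3.2. Distance in frame 2: 1.7.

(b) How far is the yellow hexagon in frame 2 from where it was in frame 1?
4.1

The yellow hexagon moved from (0.5, 7.0) to (2.9, 10.3), a distance of √(2.4² + 3.3²) ≈ 4.1.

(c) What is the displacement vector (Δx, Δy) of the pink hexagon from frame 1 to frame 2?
(3.5, -1.2)

The pink hexagon was at (7.5, 10.9) in frame 1 and (11.0, 9.7) in frame 2.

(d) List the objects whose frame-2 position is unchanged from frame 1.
the blue pentagon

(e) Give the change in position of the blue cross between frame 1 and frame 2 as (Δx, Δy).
(1.3, 2.2)

The blue cross was at (9.8, 0.9) in frame 1 and (11.1, 3.1) in frame 2.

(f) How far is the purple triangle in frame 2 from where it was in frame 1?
1.0

The purple triangle moved from (10.7, 11.1) to (9.7, 10.8), a distance of √(1.0² + 0.3²) ≈ 1.0.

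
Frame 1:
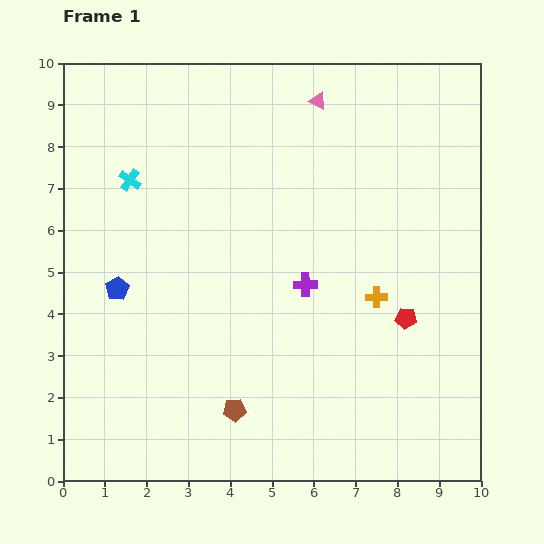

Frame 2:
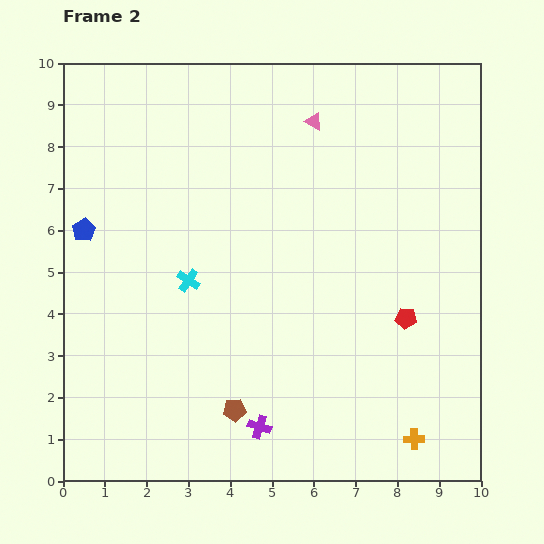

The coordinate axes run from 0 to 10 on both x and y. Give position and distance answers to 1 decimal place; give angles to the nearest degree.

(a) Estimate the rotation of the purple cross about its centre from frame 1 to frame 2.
19° clockwise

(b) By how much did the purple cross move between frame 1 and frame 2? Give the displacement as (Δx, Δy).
(-1.1, -3.4)

The purple cross was at (5.8, 4.7) in frame 1 and (4.7, 1.3) in frame 2.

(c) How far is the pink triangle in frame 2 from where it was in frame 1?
0.5

The pink triangle moved from (6.1, 9.1) to (6.0, 8.6), a distance of √(0.1² + 0.5²) ≈ 0.5.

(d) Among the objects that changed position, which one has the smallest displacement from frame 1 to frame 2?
the pink triangle

(moved 0.5)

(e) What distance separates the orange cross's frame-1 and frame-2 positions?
3.5

The orange cross moved from (7.5, 4.4) to (8.4, 1.0), a distance of √(0.9² + 3.4²) ≈ 3.5.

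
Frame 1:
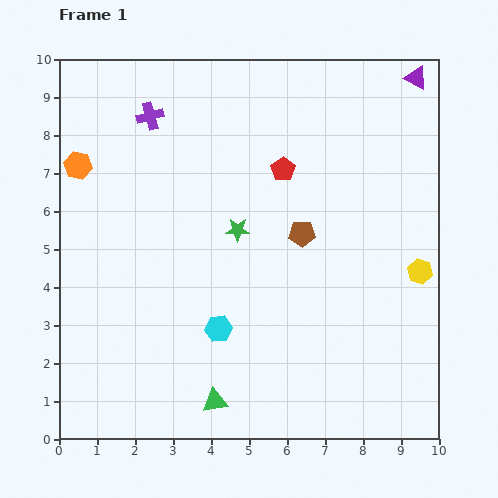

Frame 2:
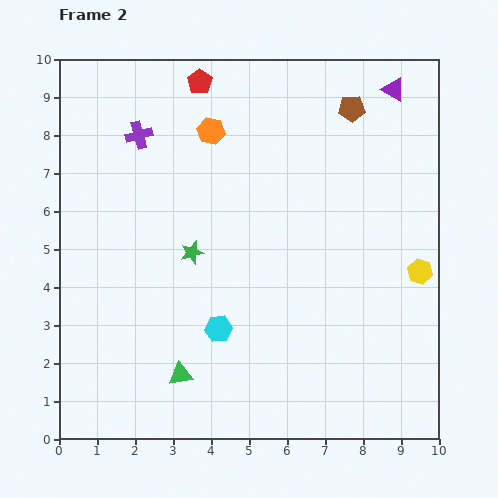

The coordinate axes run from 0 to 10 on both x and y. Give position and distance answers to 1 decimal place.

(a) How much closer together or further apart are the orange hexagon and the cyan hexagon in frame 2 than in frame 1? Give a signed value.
-0.5

Distance in frame 1: 5.7. Distance in frame 2: 5.2.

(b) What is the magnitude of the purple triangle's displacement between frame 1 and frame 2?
0.7

The purple triangle moved from (9.4, 9.5) to (8.8, 9.2), a distance of √(0.6² + 0.3²) ≈ 0.7.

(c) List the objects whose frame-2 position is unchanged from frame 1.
the cyan hexagon, the yellow hexagon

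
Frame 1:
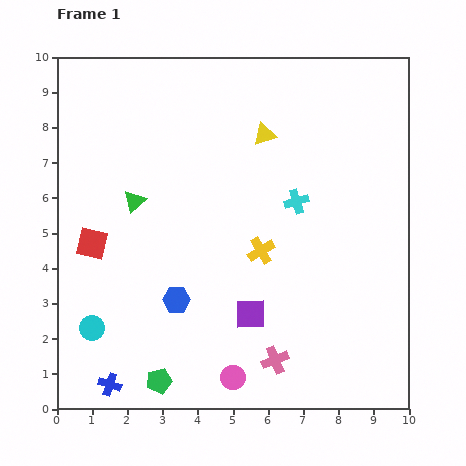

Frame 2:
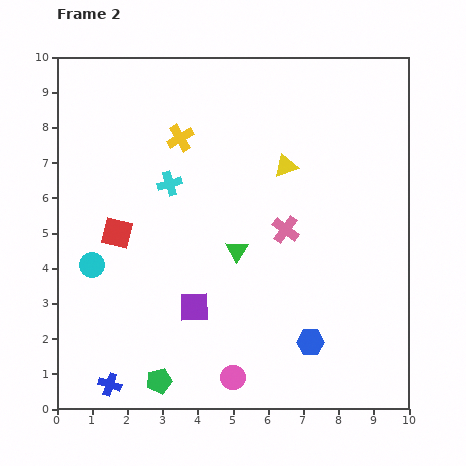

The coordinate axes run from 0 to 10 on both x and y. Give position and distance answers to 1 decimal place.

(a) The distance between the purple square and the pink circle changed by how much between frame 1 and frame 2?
+0.4

Distance in frame 1: 1.9. Distance in frame 2: 2.3.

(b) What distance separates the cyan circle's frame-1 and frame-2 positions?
1.8

The cyan circle moved from (1.0, 2.3) to (1.0, 4.1), a distance of √(0.0² + 1.8²) ≈ 1.8.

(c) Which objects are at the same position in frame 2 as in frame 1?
the green pentagon, the blue cross, the pink circle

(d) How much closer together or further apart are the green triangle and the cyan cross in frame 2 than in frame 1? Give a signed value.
-1.9

Distance in frame 1: 4.6. Distance in frame 2: 2.7.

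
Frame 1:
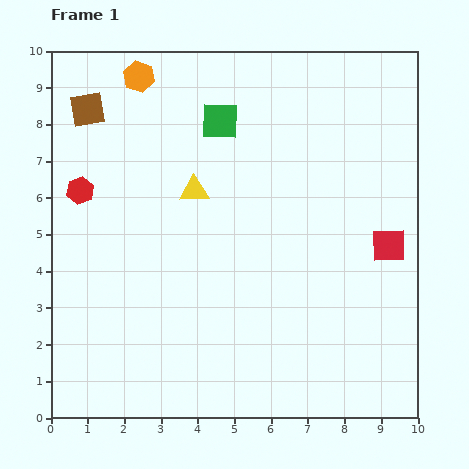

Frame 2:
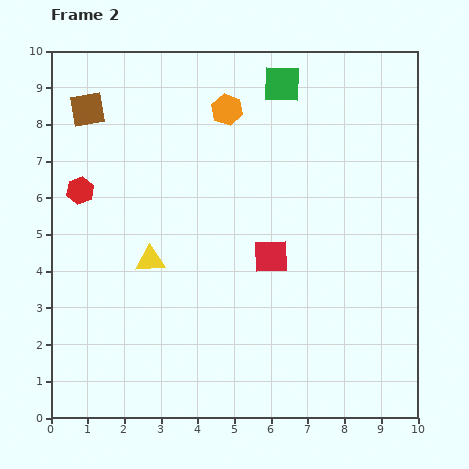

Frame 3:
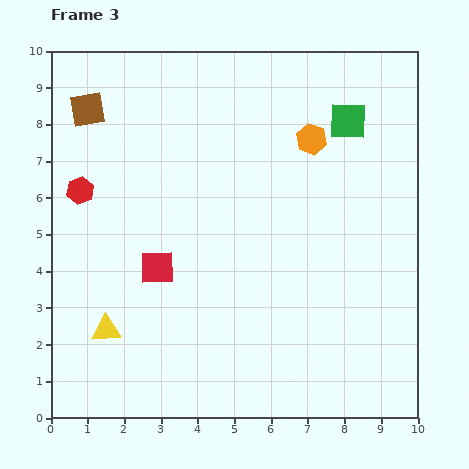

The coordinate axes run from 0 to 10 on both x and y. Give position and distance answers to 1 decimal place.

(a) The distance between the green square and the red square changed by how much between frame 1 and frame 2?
-1.0

Distance in frame 1: 5.7. Distance in frame 2: 4.7.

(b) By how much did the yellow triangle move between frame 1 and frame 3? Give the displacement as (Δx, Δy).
(-2.4, -3.8)

The yellow triangle was at (3.9, 6.2) in frame 1 and (1.5, 2.4) in frame 3.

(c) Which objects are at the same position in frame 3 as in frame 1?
the brown square, the red hexagon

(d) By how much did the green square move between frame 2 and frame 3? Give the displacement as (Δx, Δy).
(1.8, -1.0)

The green square was at (6.3, 9.1) in frame 2 and (8.1, 8.1) in frame 3.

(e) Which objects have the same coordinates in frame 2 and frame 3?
the brown square, the red hexagon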